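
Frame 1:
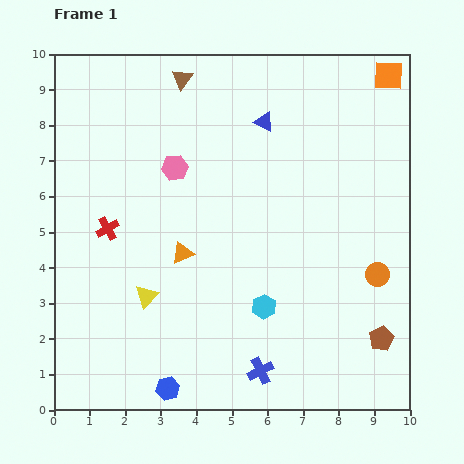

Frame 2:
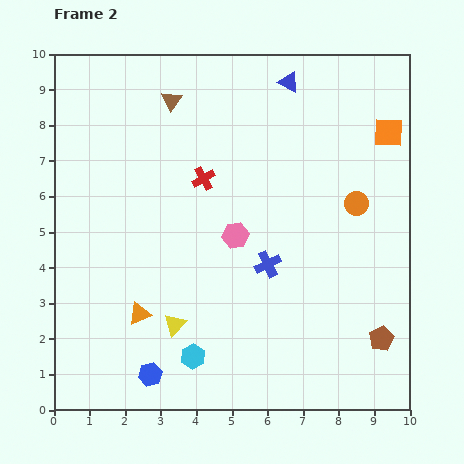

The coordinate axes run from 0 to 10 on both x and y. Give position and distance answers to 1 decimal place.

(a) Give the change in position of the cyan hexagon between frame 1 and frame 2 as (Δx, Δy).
(-2.0, -1.4)

The cyan hexagon was at (5.9, 2.9) in frame 1 and (3.9, 1.5) in frame 2.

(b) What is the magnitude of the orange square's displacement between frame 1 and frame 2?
1.6

The orange square moved from (9.4, 9.4) to (9.4, 7.8), a distance of √(0.0² + 1.6²) ≈ 1.6.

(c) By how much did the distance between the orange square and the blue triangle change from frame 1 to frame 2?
-0.6

Distance in frame 1: 3.7. Distance in frame 2: 3.1.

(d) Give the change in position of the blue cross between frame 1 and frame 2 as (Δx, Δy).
(0.2, 3.0)

The blue cross was at (5.8, 1.1) in frame 1 and (6.0, 4.1) in frame 2.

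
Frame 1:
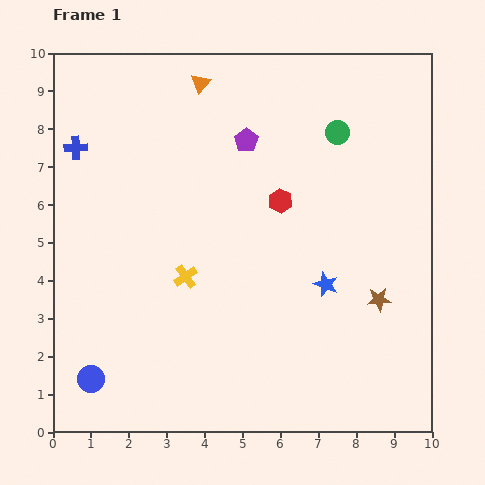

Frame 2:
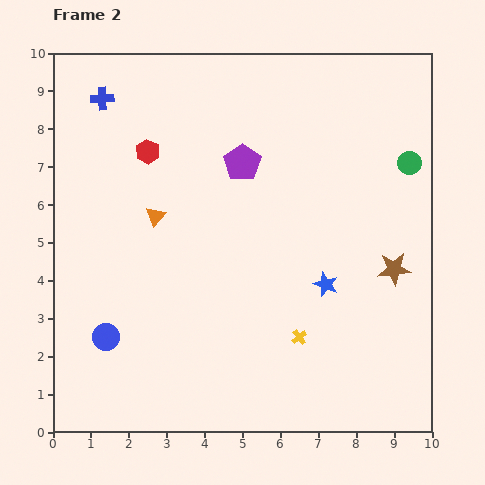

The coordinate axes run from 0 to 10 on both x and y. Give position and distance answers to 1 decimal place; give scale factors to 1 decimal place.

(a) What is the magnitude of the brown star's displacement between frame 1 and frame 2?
0.9

The brown star moved from (8.6, 3.5) to (9.0, 4.3), a distance of √(0.4² + 0.8²) ≈ 0.9.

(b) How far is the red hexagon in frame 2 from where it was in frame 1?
3.7

The red hexagon moved from (6.0, 6.1) to (2.5, 7.4), a distance of √(3.5² + 1.3²) ≈ 3.7.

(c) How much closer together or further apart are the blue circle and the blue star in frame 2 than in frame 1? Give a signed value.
-0.7

Distance in frame 1: 6.7. Distance in frame 2: 6.0.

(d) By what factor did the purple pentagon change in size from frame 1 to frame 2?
1.5×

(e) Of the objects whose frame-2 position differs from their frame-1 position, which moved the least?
the purple pentagon

(moved 0.6)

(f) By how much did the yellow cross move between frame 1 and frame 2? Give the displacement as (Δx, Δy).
(3.0, -1.6)

The yellow cross was at (3.5, 4.1) in frame 1 and (6.5, 2.5) in frame 2.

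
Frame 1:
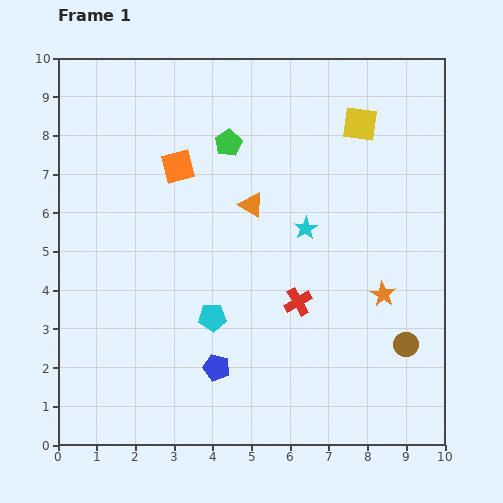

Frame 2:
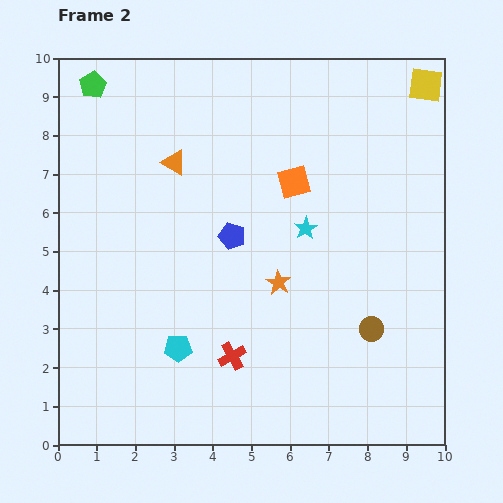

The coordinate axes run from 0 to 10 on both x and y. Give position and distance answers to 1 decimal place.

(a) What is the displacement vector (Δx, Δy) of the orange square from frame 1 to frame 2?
(3.0, -0.4)

The orange square was at (3.1, 7.2) in frame 1 and (6.1, 6.8) in frame 2.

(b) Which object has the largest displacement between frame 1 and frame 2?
the green pentagon

(moved 3.8; next 3.4)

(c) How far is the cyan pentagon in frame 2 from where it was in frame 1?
1.2

The cyan pentagon moved from (4.0, 3.3) to (3.1, 2.5), a distance of √(0.9² + 0.8²) ≈ 1.2.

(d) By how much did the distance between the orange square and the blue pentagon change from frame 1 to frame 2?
-3.2

Distance in frame 1: 5.3. Distance in frame 2: 2.1.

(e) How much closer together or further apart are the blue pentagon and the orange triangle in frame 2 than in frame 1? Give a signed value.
-1.9

Distance in frame 1: 4.3. Distance in frame 2: 2.4.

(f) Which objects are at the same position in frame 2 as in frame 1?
the cyan star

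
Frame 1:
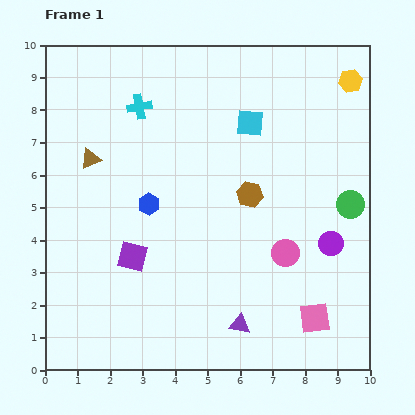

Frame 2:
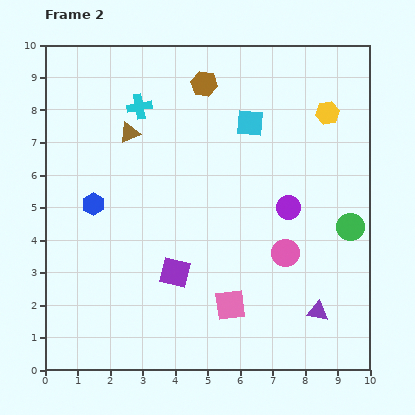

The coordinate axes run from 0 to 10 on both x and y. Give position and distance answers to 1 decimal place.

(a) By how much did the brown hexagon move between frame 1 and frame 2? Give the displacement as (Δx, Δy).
(-1.4, 3.4)

The brown hexagon was at (6.3, 5.4) in frame 1 and (4.9, 8.8) in frame 2.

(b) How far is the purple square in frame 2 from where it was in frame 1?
1.4

The purple square moved from (2.7, 3.5) to (4.0, 3.0), a distance of √(1.3² + 0.5²) ≈ 1.4.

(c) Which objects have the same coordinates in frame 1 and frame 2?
the cyan square, the pink circle, the cyan cross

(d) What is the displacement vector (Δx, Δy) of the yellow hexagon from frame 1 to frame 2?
(-0.7, -1.0)

The yellow hexagon was at (9.4, 8.9) in frame 1 and (8.7, 7.9) in frame 2.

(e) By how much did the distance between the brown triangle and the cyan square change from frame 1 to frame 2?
-1.3

Distance in frame 1: 5.0. Distance in frame 2: 3.7.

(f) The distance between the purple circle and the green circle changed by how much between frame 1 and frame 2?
+0.7

Distance in frame 1: 1.3. Distance in frame 2: 2.0.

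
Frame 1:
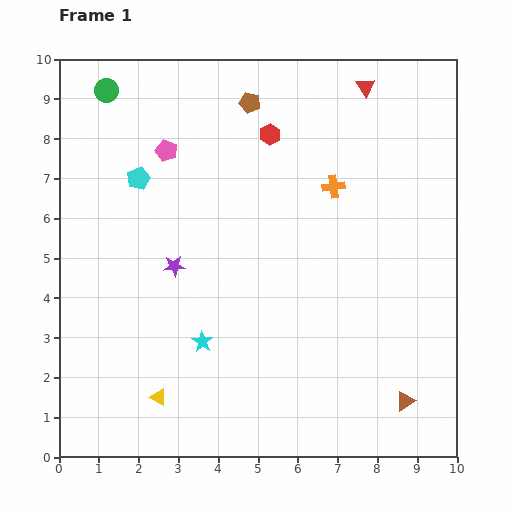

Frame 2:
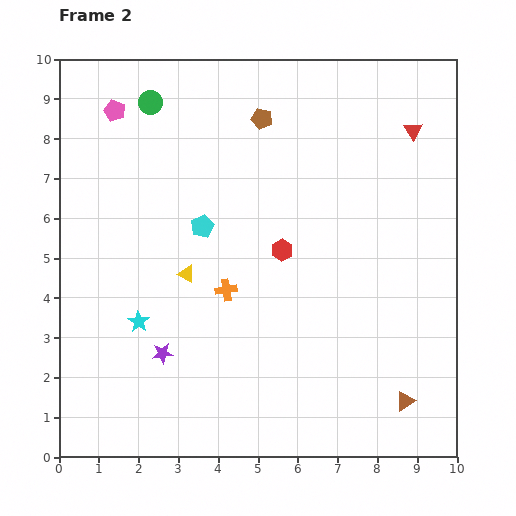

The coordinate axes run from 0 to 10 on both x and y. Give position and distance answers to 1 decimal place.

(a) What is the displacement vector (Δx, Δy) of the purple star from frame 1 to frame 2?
(-0.3, -2.2)

The purple star was at (2.9, 4.8) in frame 1 and (2.6, 2.6) in frame 2.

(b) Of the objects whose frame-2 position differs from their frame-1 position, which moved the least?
the brown pentagon

(moved 0.5)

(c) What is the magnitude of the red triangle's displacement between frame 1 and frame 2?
1.6

The red triangle moved from (7.7, 9.3) to (8.9, 8.2), a distance of √(1.2² + 1.1²) ≈ 1.6.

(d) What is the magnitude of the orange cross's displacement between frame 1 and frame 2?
3.7

The orange cross moved from (6.9, 6.8) to (4.2, 4.2), a distance of √(2.7² + 2.6²) ≈ 3.7.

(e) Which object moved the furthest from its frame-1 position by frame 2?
the orange cross

(moved 3.7; next 3.2)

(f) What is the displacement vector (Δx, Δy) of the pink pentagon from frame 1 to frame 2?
(-1.3, 1.0)

The pink pentagon was at (2.7, 7.7) in frame 1 and (1.4, 8.7) in frame 2.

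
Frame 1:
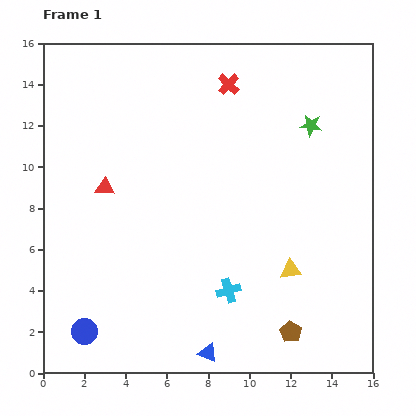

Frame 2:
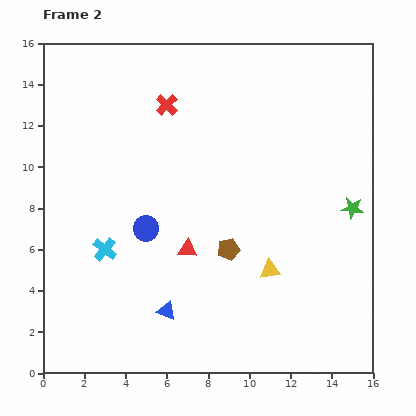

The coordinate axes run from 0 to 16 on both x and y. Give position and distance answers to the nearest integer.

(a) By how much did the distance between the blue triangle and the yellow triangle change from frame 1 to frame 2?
-1

Distance in frame 1: 6. Distance in frame 2: 5.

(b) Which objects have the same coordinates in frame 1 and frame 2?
none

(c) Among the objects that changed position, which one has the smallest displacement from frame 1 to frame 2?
the yellow triangle

(moved 1)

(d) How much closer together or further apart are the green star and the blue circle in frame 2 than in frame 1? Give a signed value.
-5

Distance in frame 1: 15. Distance in frame 2: 10.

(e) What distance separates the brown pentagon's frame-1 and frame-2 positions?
5

The brown pentagon moved from (12, 2) to (9, 6), a distance of √(3² + 4²) ≈ 5.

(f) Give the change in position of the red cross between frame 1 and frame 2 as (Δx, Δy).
(-3, -1)

The red cross was at (9, 14) in frame 1 and (6, 13) in frame 2.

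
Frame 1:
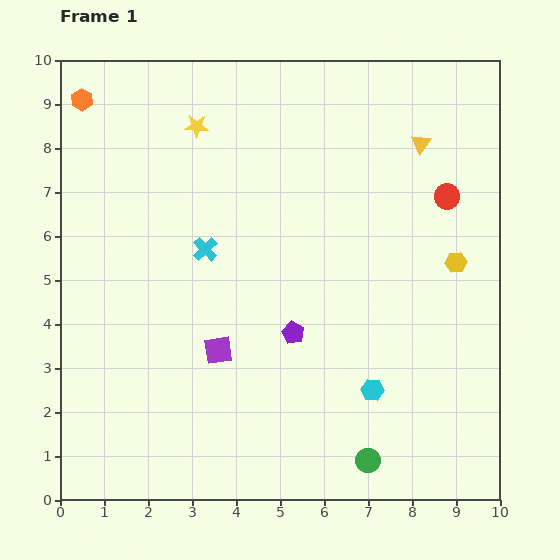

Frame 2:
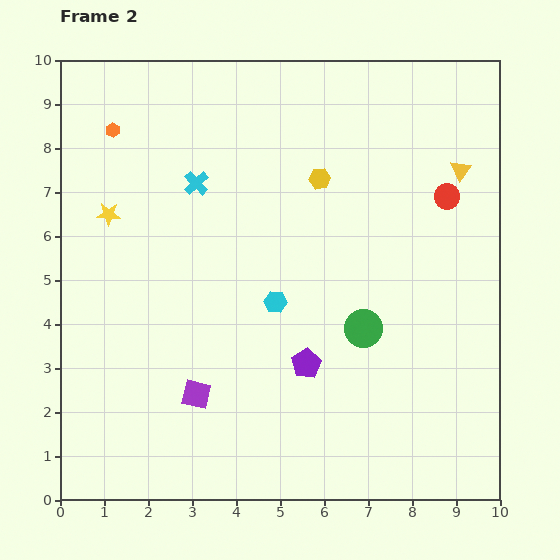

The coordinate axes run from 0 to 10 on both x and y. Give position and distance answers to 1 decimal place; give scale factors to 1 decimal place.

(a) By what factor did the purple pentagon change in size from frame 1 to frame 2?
1.3×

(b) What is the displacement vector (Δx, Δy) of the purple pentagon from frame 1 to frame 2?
(0.3, -0.7)

The purple pentagon was at (5.3, 3.8) in frame 1 and (5.6, 3.1) in frame 2.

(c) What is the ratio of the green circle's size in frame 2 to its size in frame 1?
1.5×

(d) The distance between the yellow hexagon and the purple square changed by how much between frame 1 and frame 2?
-0.2

Distance in frame 1: 5.8. Distance in frame 2: 5.6.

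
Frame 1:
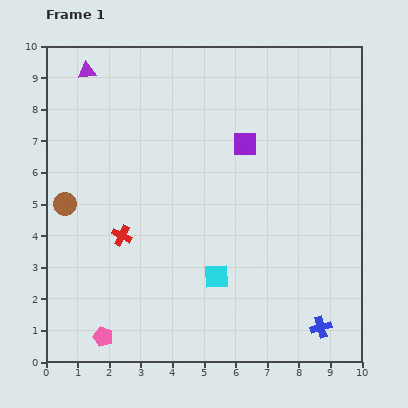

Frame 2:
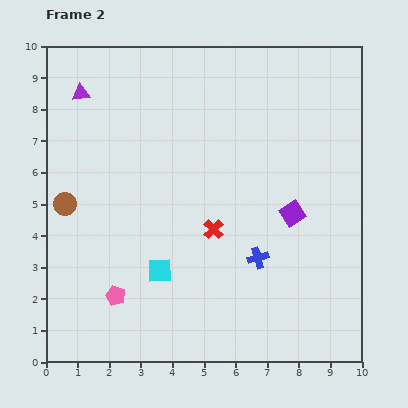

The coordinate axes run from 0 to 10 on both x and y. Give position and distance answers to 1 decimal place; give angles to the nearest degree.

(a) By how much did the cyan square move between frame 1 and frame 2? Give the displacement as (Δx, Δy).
(-1.8, 0.2)

The cyan square was at (5.4, 2.7) in frame 1 and (3.6, 2.9) in frame 2.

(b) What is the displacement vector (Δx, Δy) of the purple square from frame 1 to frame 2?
(1.5, -2.2)

The purple square was at (6.3, 6.9) in frame 1 and (7.8, 4.7) in frame 2.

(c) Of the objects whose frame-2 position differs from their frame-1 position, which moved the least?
the purple triangle

(moved 0.7)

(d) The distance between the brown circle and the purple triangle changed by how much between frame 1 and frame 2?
-0.8

Distance in frame 1: 4.3. Distance in frame 2: 3.5.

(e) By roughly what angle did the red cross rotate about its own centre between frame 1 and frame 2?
18° clockwise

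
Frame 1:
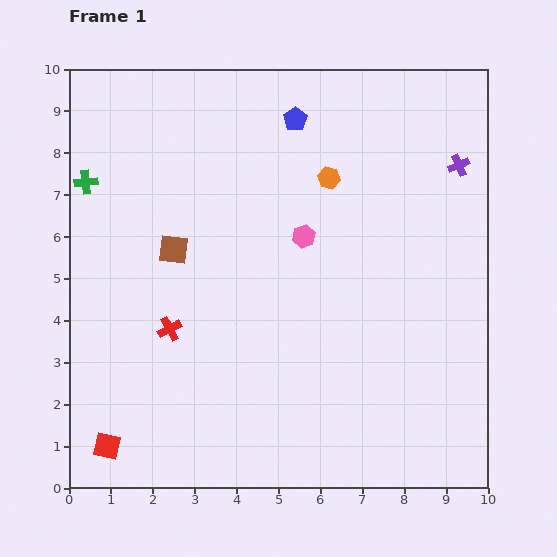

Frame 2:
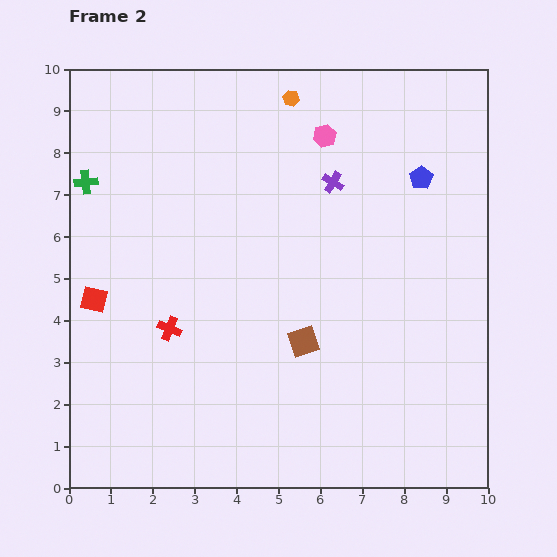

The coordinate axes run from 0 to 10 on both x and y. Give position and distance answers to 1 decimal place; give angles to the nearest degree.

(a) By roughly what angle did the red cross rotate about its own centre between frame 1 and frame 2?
39° counter-clockwise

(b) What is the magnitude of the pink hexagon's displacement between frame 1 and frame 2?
2.5

The pink hexagon moved from (5.6, 6.0) to (6.1, 8.4), a distance of √(0.5² + 2.4²) ≈ 2.5.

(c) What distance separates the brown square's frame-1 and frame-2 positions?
3.8

The brown square moved from (2.5, 5.7) to (5.6, 3.5), a distance of √(3.1² + 2.2²) ≈ 3.8.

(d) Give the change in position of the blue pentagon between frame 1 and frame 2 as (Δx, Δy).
(3.0, -1.4)

The blue pentagon was at (5.4, 8.8) in frame 1 and (8.4, 7.4) in frame 2.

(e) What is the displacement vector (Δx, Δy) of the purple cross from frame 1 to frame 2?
(-3.0, -0.4)

The purple cross was at (9.3, 7.7) in frame 1 and (6.3, 7.3) in frame 2.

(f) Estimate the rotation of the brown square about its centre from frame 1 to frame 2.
26° counter-clockwise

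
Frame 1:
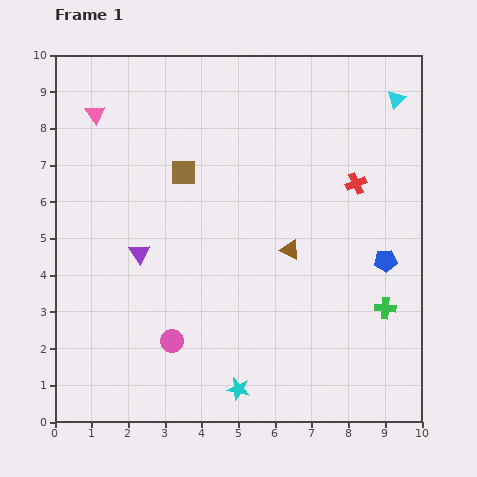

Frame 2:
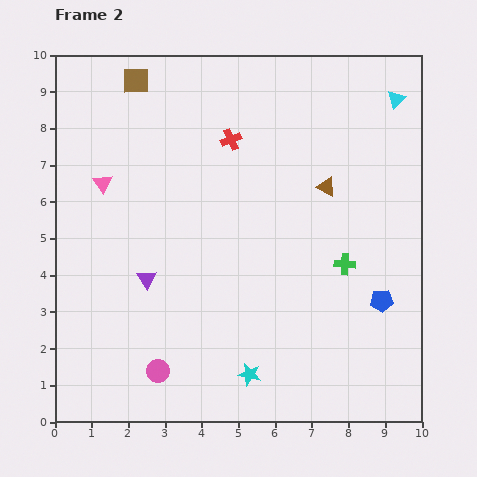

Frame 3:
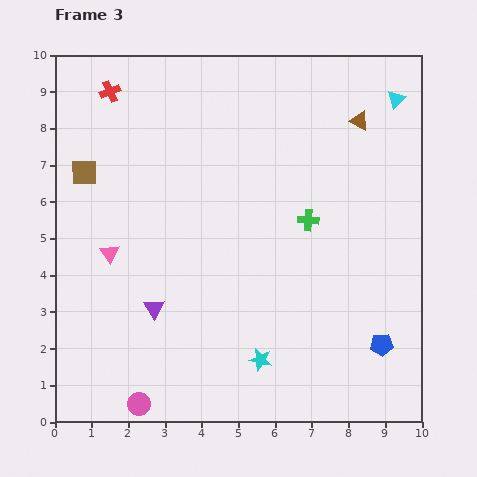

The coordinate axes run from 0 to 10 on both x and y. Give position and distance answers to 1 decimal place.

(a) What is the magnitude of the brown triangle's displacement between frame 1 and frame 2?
2.0

The brown triangle moved from (6.4, 4.7) to (7.4, 6.4), a distance of √(1.0² + 1.7²) ≈ 2.0.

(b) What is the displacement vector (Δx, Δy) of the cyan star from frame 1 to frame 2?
(0.3, 0.4)

The cyan star was at (5.0, 0.9) in frame 1 and (5.3, 1.3) in frame 2.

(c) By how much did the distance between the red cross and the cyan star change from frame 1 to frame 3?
+2.0

Distance in frame 1: 6.4. Distance in frame 3: 8.4.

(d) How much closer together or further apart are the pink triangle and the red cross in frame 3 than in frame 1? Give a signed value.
-2.9

Distance in frame 1: 7.3. Distance in frame 3: 4.4.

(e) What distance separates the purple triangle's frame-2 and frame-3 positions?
0.8

The purple triangle moved from (2.5, 3.9) to (2.7, 3.1), a distance of √(0.2² + 0.8²) ≈ 0.8.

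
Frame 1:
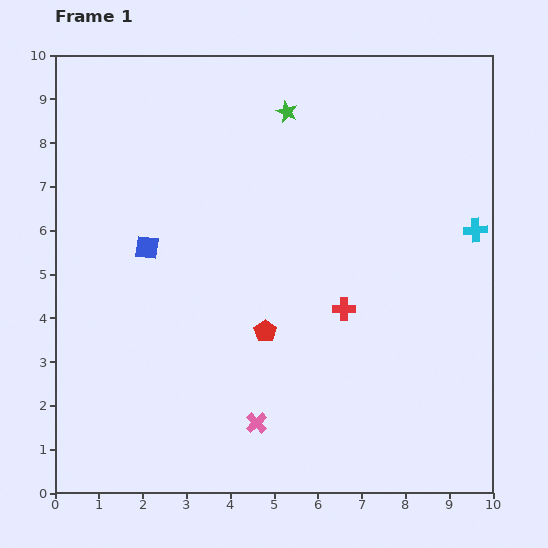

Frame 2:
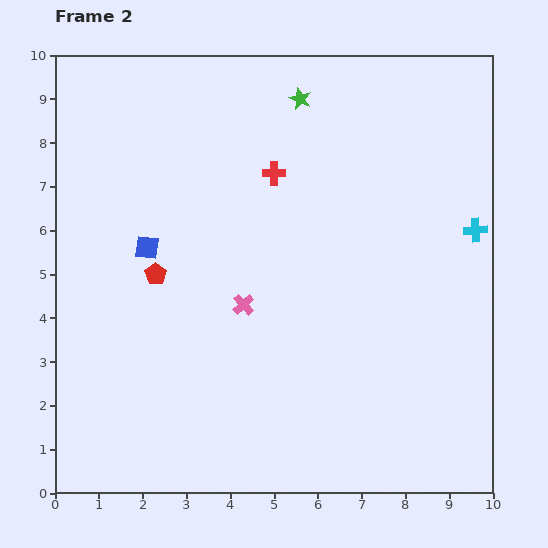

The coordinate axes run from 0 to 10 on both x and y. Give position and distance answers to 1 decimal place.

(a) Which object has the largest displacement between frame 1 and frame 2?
the red cross

(moved 3.5; next 2.8)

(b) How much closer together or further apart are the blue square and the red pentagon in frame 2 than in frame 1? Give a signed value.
-2.7

Distance in frame 1: 3.3. Distance in frame 2: 0.6.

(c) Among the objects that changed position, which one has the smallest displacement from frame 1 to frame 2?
the green star

(moved 0.4)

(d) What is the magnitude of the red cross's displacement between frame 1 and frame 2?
3.5

The red cross moved from (6.6, 4.2) to (5.0, 7.3), a distance of √(1.6² + 3.1²) ≈ 3.5.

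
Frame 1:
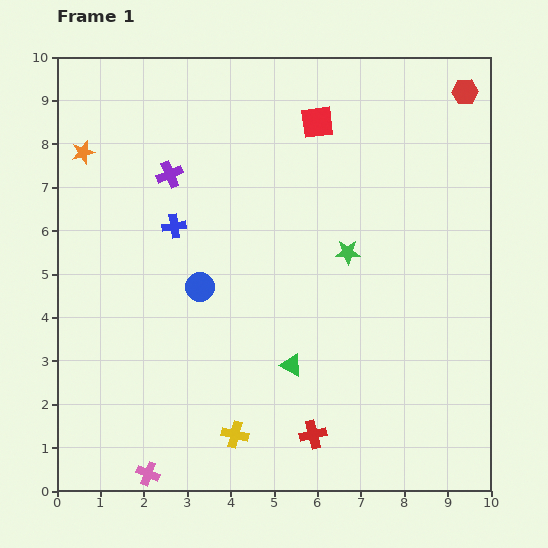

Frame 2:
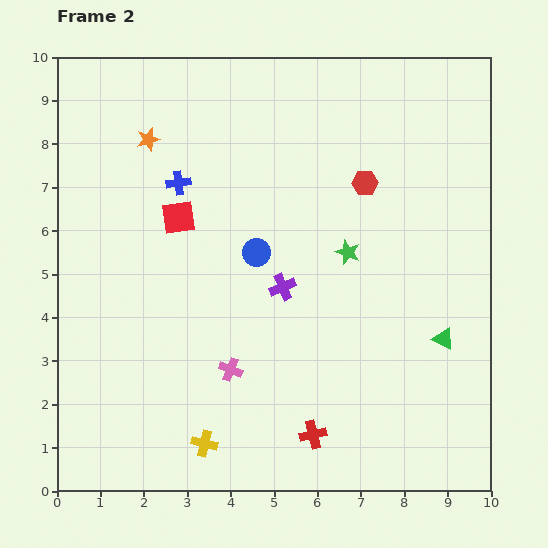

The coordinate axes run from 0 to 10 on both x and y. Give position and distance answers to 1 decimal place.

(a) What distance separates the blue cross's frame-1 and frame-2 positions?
1.0

The blue cross moved from (2.7, 6.1) to (2.8, 7.1), a distance of √(0.1² + 1.0²) ≈ 1.0.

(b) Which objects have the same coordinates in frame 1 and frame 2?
the red cross, the green star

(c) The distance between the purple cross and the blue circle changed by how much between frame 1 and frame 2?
-1.7

Distance in frame 1: 2.7. Distance in frame 2: 1.0.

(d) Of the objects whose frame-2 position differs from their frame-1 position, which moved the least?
the yellow cross

(moved 0.7)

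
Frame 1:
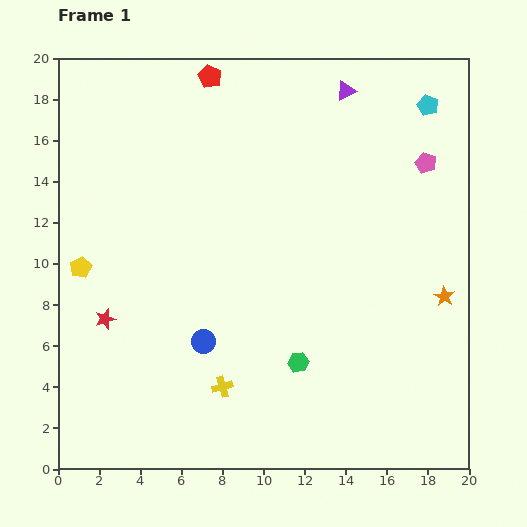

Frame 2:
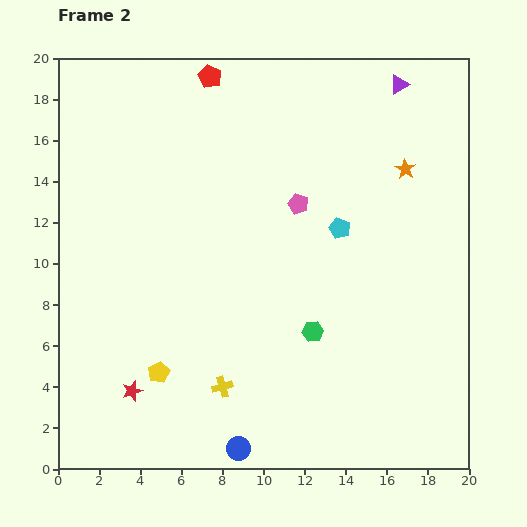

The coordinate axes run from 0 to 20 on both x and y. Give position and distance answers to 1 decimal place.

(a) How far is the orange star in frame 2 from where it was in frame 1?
6.5

The orange star moved from (18.8, 8.4) to (16.9, 14.6), a distance of √(1.9² + 6.2²) ≈ 6.5.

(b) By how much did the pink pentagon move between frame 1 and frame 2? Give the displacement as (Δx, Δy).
(-6.2, -2.0)

The pink pentagon was at (17.9, 14.9) in frame 1 and (11.7, 12.9) in frame 2.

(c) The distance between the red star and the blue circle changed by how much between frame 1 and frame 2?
+1.0

Distance in frame 1: 4.9. Distance in frame 2: 5.9.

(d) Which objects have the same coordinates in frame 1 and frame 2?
the yellow cross, the red pentagon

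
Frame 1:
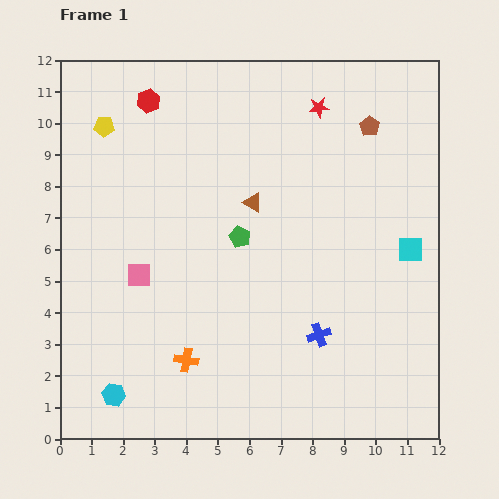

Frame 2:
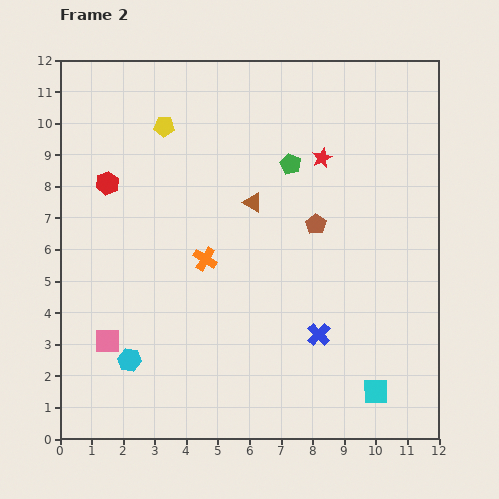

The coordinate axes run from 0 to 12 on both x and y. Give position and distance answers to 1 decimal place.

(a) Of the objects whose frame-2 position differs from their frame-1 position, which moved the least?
the cyan hexagon

(moved 1.2)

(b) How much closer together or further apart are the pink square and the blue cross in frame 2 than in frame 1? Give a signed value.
+0.7

Distance in frame 1: 6.0. Distance in frame 2: 6.7.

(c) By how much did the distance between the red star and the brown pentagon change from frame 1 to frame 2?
+0.4

Distance in frame 1: 1.7. Distance in frame 2: 2.1.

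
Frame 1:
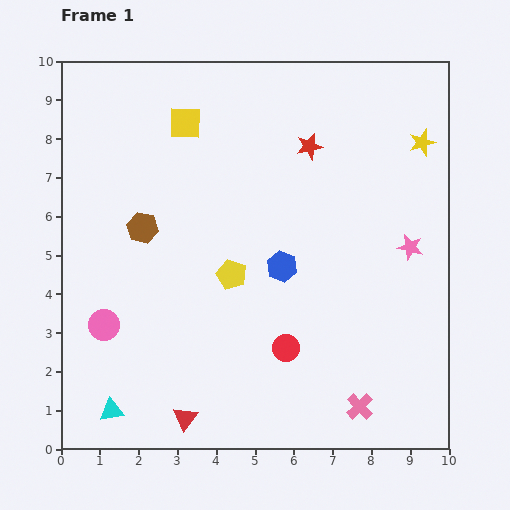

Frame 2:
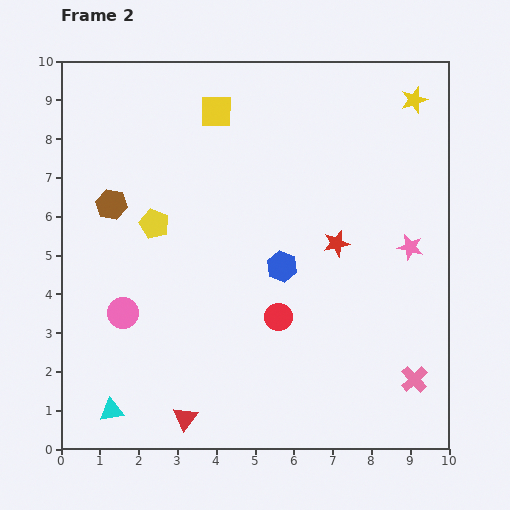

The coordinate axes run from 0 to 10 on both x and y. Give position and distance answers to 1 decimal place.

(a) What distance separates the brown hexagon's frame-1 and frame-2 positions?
1.0

The brown hexagon moved from (2.1, 5.7) to (1.3, 6.3), a distance of √(0.8² + 0.6²) ≈ 1.0.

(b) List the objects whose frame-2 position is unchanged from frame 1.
the cyan triangle, the blue hexagon, the pink star, the red triangle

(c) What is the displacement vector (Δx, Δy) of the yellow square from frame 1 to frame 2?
(0.8, 0.3)

The yellow square was at (3.2, 8.4) in frame 1 and (4.0, 8.7) in frame 2.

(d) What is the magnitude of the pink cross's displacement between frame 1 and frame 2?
1.6

The pink cross moved from (7.7, 1.1) to (9.1, 1.8), a distance of √(1.4² + 0.7²) ≈ 1.6.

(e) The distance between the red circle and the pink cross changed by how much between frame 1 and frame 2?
+1.4

Distance in frame 1: 2.4. Distance in frame 2: 3.8.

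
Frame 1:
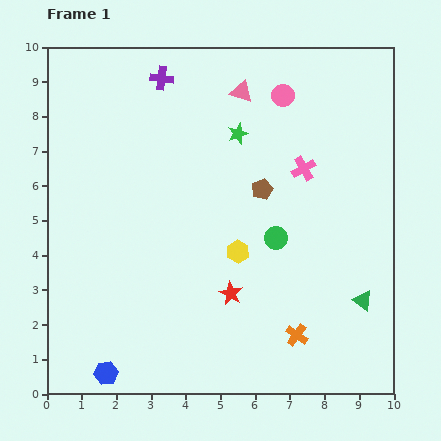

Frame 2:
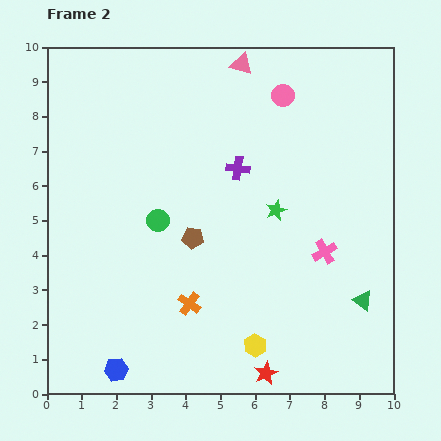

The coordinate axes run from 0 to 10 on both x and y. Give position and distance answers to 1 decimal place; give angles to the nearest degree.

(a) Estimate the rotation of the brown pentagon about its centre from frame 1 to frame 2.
28° clockwise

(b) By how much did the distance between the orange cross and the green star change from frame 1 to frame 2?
-2.3

Distance in frame 1: 6.0. Distance in frame 2: 3.7.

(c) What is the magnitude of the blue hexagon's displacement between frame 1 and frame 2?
0.3

The blue hexagon moved from (1.7, 0.6) to (2.0, 0.7), a distance of √(0.3² + 0.1²) ≈ 0.3.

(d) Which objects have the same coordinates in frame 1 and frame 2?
the green triangle, the pink circle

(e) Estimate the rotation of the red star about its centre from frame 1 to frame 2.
19° clockwise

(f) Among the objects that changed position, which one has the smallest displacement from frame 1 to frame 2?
the blue hexagon

(moved 0.3)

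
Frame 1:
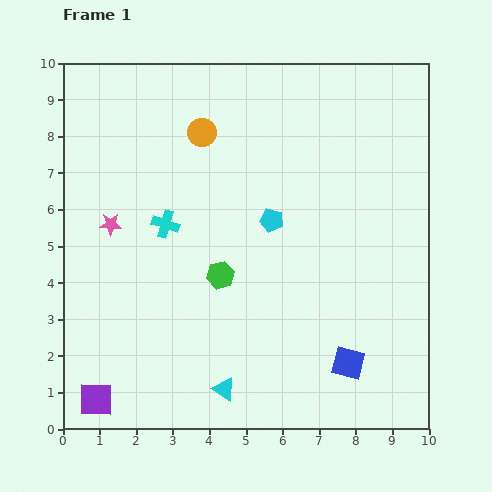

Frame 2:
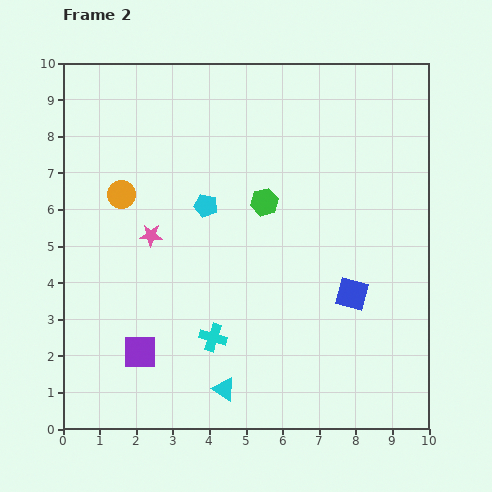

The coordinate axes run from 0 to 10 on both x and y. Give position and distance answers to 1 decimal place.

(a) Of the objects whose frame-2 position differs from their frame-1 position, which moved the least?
the pink star

(moved 1.1)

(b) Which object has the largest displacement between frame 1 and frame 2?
the cyan cross

(moved 3.4; next 2.8)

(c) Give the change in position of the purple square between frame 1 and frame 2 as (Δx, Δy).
(1.2, 1.3)

The purple square was at (0.9, 0.8) in frame 1 and (2.1, 2.1) in frame 2.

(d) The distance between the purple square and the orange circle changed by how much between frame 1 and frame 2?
-3.6

Distance in frame 1: 7.9. Distance in frame 2: 4.3.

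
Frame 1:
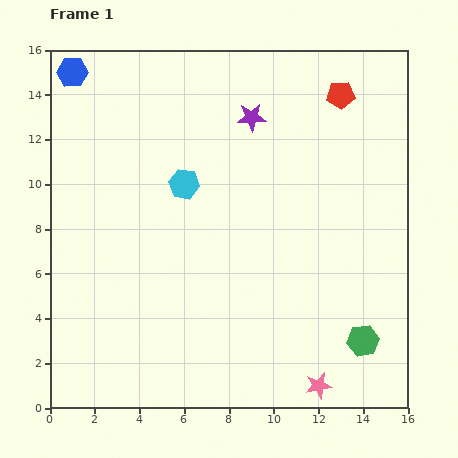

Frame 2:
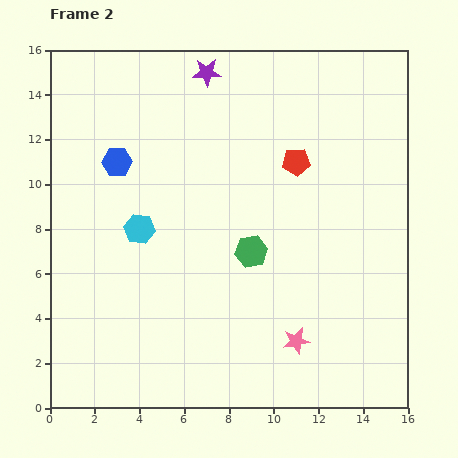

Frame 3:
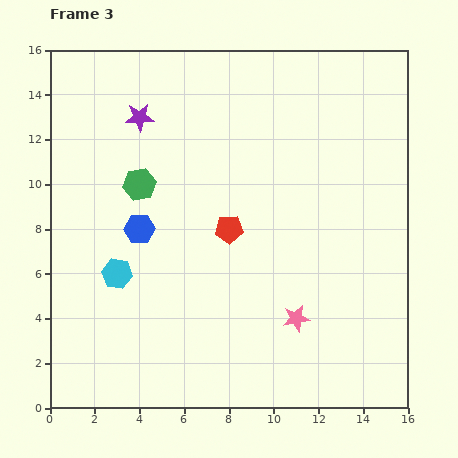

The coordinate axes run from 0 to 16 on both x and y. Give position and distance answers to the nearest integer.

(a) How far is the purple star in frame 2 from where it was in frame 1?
3

The purple star moved from (9, 13) to (7, 15), a distance of √(2² + 2²) ≈ 3.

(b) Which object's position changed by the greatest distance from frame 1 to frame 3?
the green hexagon

(moved 12; next 8)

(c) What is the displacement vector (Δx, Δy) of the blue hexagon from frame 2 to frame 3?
(1, -3)

The blue hexagon was at (3, 11) in frame 2 and (4, 8) in frame 3.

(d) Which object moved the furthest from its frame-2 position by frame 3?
the green hexagon

(moved 6; next 4)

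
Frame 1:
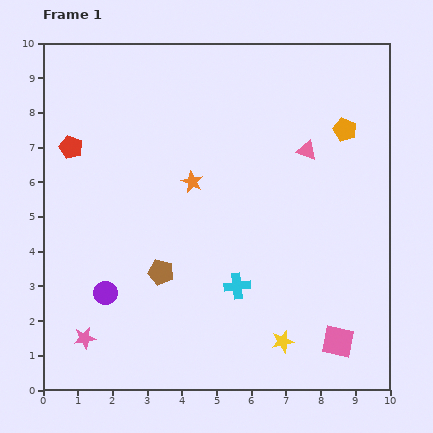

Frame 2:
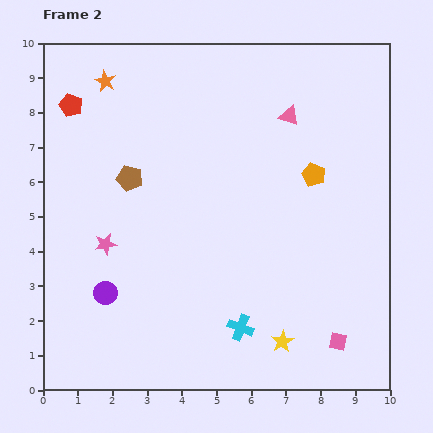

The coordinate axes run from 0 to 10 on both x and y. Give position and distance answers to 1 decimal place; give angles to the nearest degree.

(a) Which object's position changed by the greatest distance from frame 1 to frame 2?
the orange star

(moved 3.8; next 2.8)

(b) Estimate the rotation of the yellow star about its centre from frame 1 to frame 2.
16° counter-clockwise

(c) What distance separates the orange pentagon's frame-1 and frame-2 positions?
1.6

The orange pentagon moved from (8.7, 7.5) to (7.8, 6.2), a distance of √(0.9² + 1.3²) ≈ 1.6.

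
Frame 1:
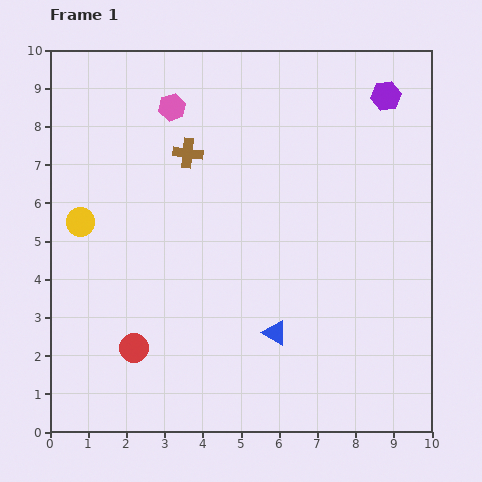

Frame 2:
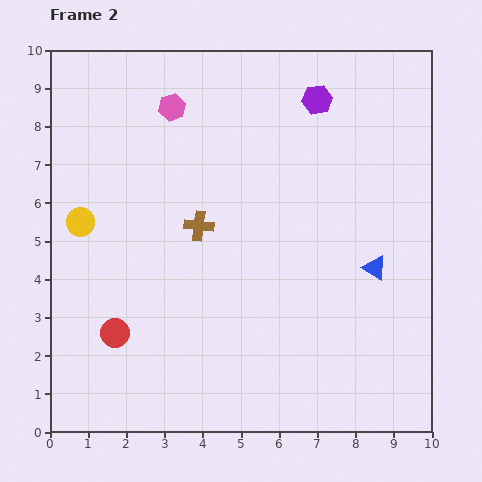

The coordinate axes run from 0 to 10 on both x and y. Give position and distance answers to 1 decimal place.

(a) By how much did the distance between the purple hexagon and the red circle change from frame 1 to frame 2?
-1.2

Distance in frame 1: 9.3. Distance in frame 2: 8.1.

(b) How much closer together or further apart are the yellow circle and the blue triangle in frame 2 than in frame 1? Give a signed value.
+1.9

Distance in frame 1: 5.9. Distance in frame 2: 7.8.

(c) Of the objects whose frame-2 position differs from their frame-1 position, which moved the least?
the red circle

(moved 0.6)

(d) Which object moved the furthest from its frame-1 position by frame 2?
the blue triangle

(moved 3.1; next 1.9)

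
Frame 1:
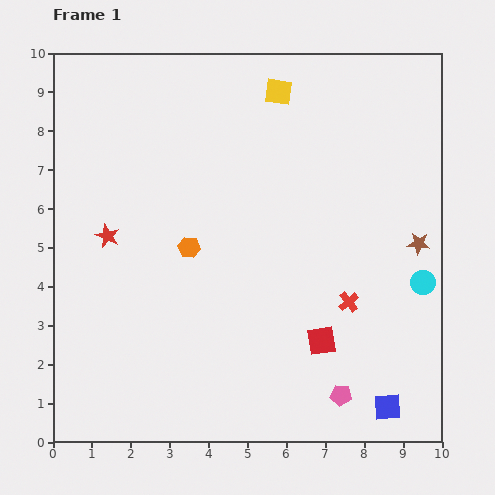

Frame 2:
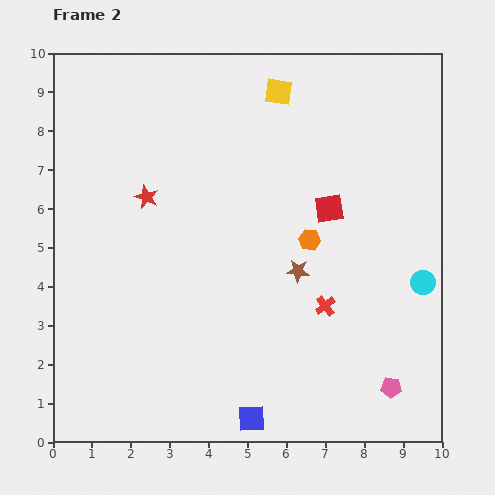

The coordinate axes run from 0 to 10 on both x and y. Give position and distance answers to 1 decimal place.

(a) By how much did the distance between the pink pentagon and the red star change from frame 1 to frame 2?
+0.7

Distance in frame 1: 7.3. Distance in frame 2: 8.0.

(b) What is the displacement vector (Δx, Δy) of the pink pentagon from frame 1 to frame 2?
(1.3, 0.2)

The pink pentagon was at (7.4, 1.2) in frame 1 and (8.7, 1.4) in frame 2.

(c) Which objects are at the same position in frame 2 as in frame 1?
the cyan circle, the yellow square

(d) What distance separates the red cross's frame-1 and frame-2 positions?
0.6

The red cross moved from (7.6, 3.6) to (7.0, 3.5), a distance of √(0.6² + 0.1²) ≈ 0.6.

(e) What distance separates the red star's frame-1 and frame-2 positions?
1.4

The red star moved from (1.4, 5.3) to (2.4, 6.3), a distance of √(1.0² + 1.0²) ≈ 1.4.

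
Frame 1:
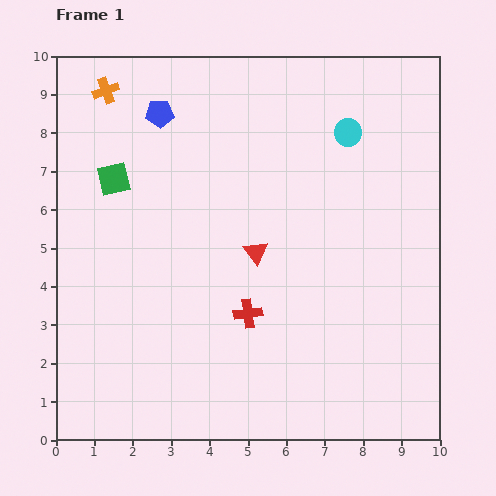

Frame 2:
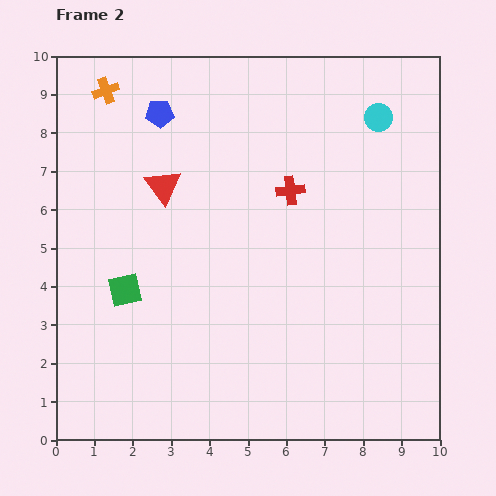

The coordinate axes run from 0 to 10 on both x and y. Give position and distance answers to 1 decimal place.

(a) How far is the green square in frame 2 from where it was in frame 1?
2.9

The green square moved from (1.5, 6.8) to (1.8, 3.9), a distance of √(0.3² + 2.9²) ≈ 2.9.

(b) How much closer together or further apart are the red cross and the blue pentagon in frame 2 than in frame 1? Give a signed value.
-1.8

Distance in frame 1: 5.7. Distance in frame 2: 3.9.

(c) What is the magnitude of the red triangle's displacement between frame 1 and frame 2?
2.9

The red triangle moved from (5.2, 4.9) to (2.8, 6.6), a distance of √(2.4² + 1.7²) ≈ 2.9.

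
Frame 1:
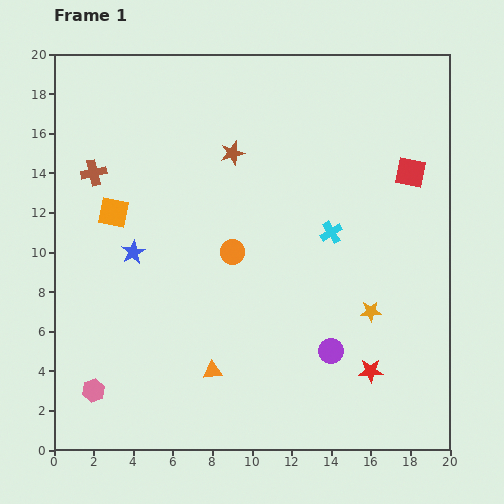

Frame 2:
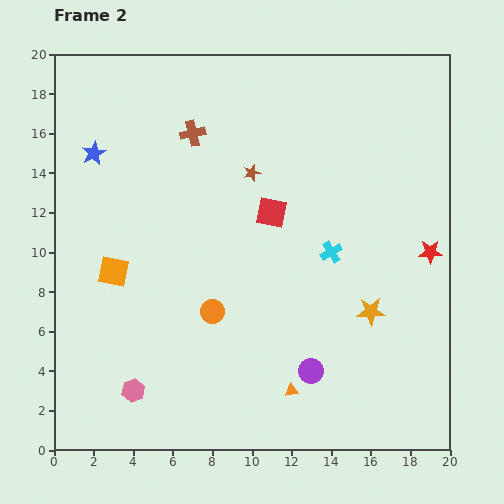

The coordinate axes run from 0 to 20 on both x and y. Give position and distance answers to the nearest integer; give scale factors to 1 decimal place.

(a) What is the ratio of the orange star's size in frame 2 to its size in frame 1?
1.3×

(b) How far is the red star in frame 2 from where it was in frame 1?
7

The red star moved from (16, 4) to (19, 10), a distance of √(3² + 6²) ≈ 7.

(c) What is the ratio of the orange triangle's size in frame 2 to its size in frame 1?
0.7×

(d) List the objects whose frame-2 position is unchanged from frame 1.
the orange star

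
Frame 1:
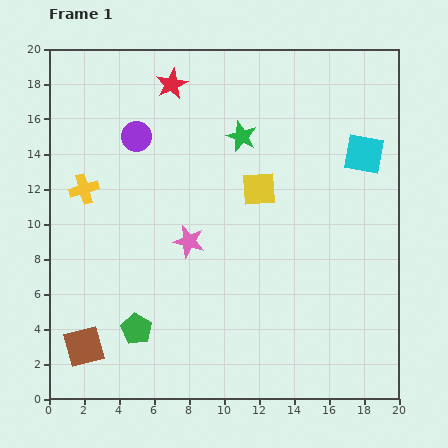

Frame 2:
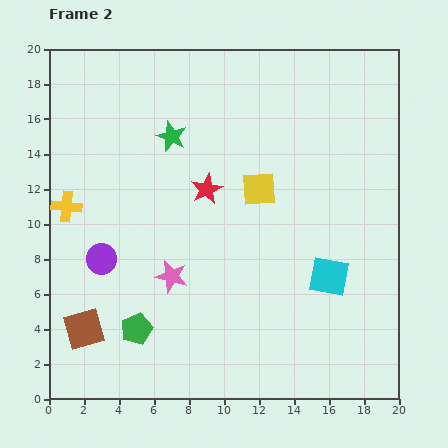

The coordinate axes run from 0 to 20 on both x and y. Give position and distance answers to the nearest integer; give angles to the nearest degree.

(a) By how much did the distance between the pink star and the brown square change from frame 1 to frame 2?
-2

Distance in frame 1: 8. Distance in frame 2: 6.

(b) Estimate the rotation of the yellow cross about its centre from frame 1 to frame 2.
23° clockwise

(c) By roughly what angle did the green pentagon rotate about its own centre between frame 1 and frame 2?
19° clockwise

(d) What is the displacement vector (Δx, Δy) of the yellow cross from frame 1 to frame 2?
(-1, -1)

The yellow cross was at (2, 12) in frame 1 and (1, 11) in frame 2.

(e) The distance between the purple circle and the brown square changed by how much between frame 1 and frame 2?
-8

Distance in frame 1: 12. Distance in frame 2: 4.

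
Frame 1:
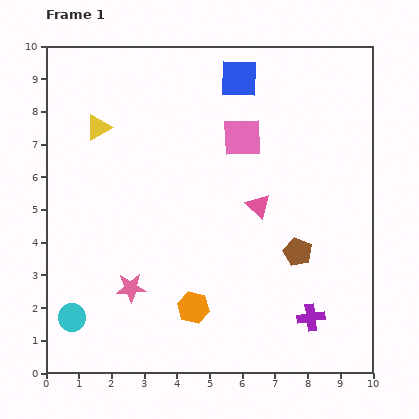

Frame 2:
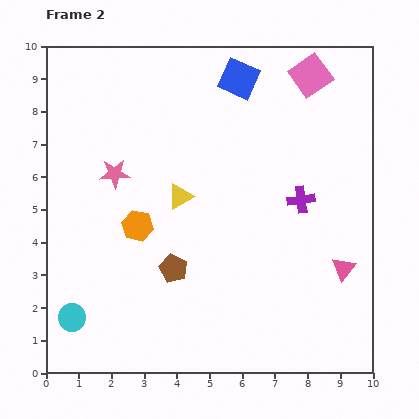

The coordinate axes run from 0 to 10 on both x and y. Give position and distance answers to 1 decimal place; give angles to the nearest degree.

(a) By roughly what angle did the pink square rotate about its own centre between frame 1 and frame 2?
33° counter-clockwise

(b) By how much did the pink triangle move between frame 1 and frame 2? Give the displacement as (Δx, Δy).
(2.6, -1.9)

The pink triangle was at (6.5, 5.1) in frame 1 and (9.1, 3.2) in frame 2.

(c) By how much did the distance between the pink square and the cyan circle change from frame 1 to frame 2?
+2.8

Distance in frame 1: 7.6. Distance in frame 2: 10.4.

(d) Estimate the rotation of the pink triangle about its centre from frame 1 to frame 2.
26° clockwise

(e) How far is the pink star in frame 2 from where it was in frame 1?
3.5

The pink star moved from (2.6, 2.6) to (2.1, 6.1), a distance of √(0.5² + 3.5²) ≈ 3.5.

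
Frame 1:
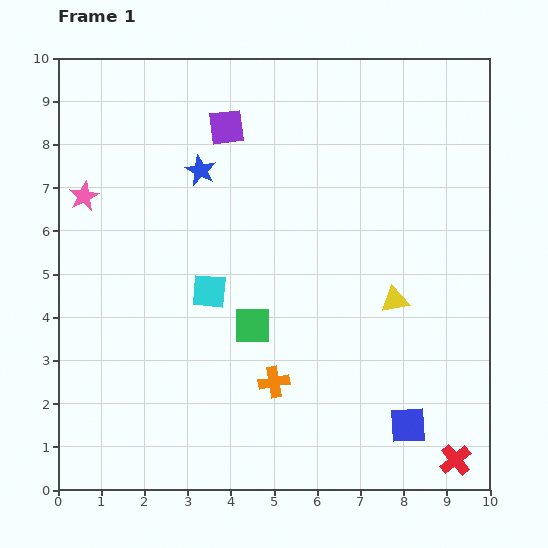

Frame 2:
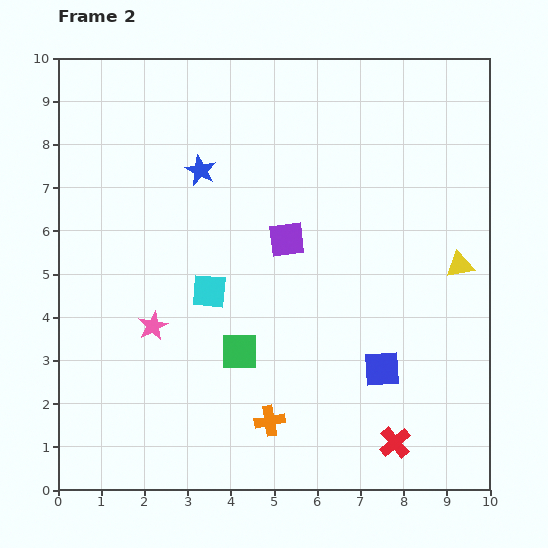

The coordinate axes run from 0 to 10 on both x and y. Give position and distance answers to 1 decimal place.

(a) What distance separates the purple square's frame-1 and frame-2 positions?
3.0

The purple square moved from (3.9, 8.4) to (5.3, 5.8), a distance of √(1.4² + 2.6²) ≈ 3.0.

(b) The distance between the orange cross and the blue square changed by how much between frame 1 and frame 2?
-0.4

Distance in frame 1: 3.3. Distance in frame 2: 2.9.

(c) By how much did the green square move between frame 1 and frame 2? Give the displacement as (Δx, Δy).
(-0.3, -0.6)

The green square was at (4.5, 3.8) in frame 1 and (4.2, 3.2) in frame 2.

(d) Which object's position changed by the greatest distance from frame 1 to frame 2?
the pink star

(moved 3.4; next 3.0)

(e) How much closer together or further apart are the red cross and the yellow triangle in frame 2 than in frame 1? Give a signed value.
+0.4

Distance in frame 1: 4.0. Distance in frame 2: 4.4.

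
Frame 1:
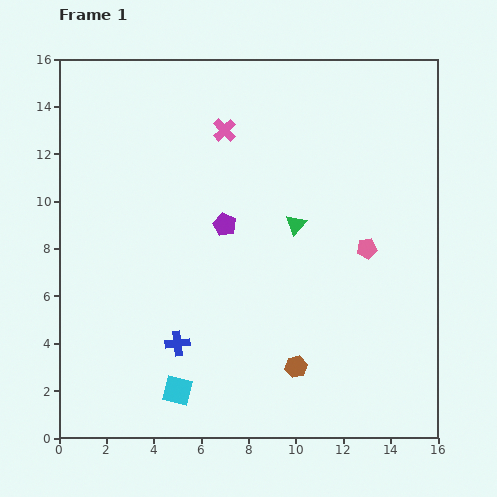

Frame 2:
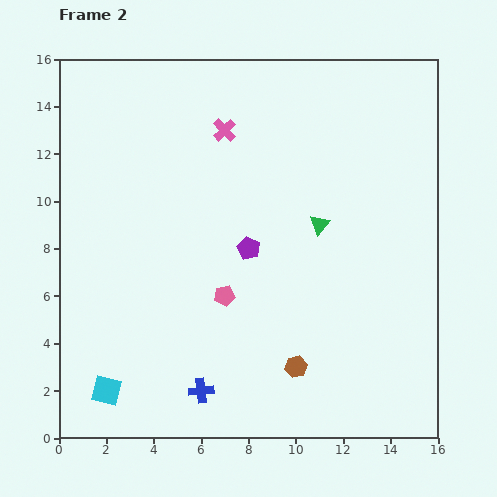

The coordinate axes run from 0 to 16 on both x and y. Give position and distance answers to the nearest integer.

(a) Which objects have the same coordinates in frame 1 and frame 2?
the brown hexagon, the pink cross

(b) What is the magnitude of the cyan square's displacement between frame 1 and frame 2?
3

The cyan square moved from (5, 2) to (2, 2), a distance of √(3² + 0²) ≈ 3.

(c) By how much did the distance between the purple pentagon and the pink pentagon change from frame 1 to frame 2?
-4

Distance in frame 1: 6. Distance in frame 2: 2.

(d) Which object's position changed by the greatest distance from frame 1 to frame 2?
the pink pentagon

(moved 6; next 3)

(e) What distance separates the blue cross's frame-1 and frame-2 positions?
2

The blue cross moved from (5, 4) to (6, 2), a distance of √(1² + 2²) ≈ 2.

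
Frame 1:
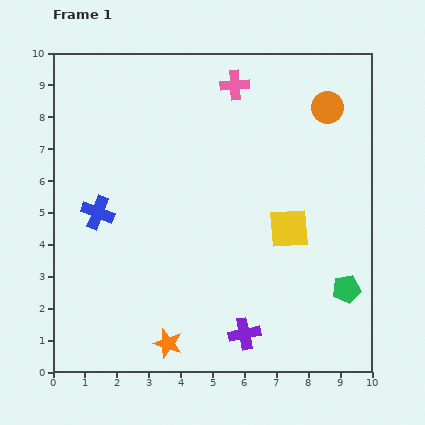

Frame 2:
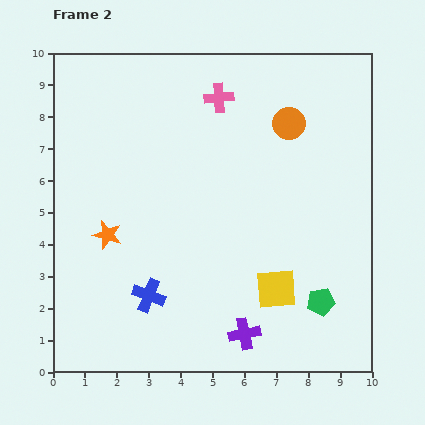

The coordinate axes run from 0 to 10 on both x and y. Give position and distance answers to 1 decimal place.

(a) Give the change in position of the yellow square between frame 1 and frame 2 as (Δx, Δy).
(-0.4, -1.9)

The yellow square was at (7.4, 4.5) in frame 1 and (7.0, 2.6) in frame 2.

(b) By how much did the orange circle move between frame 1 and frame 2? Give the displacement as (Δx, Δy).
(-1.2, -0.5)

The orange circle was at (8.6, 8.3) in frame 1 and (7.4, 7.8) in frame 2.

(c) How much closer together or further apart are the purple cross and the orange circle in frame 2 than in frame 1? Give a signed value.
-0.9

Distance in frame 1: 7.6. Distance in frame 2: 6.7.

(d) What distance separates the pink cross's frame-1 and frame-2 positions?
0.6

The pink cross moved from (5.7, 9.0) to (5.2, 8.6), a distance of √(0.5² + 0.4²) ≈ 0.6.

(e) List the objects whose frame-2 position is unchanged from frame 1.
the purple cross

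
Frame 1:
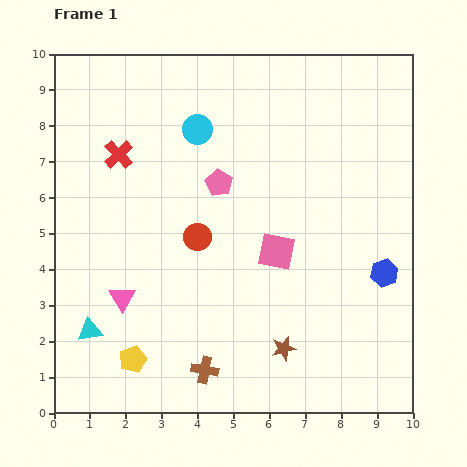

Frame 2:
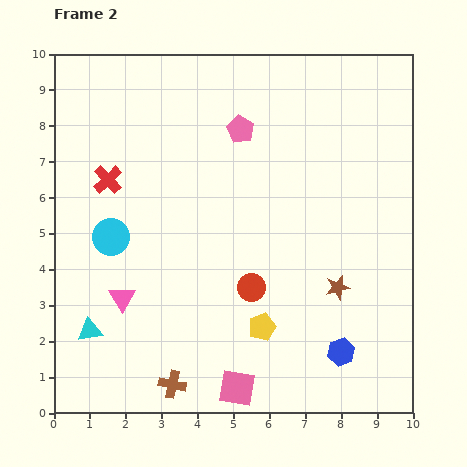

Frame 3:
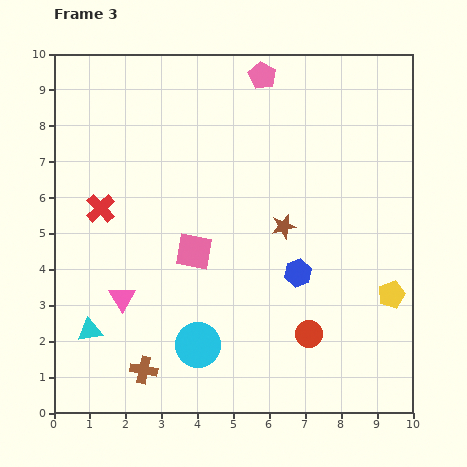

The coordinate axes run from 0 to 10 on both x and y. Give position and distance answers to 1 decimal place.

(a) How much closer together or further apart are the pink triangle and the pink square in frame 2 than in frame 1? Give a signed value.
-0.4

Distance in frame 1: 4.5. Distance in frame 2: 4.1.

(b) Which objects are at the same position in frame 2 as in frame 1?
the cyan triangle, the pink triangle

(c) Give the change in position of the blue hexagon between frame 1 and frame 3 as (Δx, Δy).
(-2.4, 0.0)

The blue hexagon was at (9.2, 3.9) in frame 1 and (6.8, 3.9) in frame 3.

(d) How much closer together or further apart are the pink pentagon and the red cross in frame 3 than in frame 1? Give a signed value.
+2.9

Distance in frame 1: 2.9. Distance in frame 3: 5.8.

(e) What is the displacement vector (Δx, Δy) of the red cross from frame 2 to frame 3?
(-0.2, -0.8)

The red cross was at (1.5, 6.5) in frame 2 and (1.3, 5.7) in frame 3.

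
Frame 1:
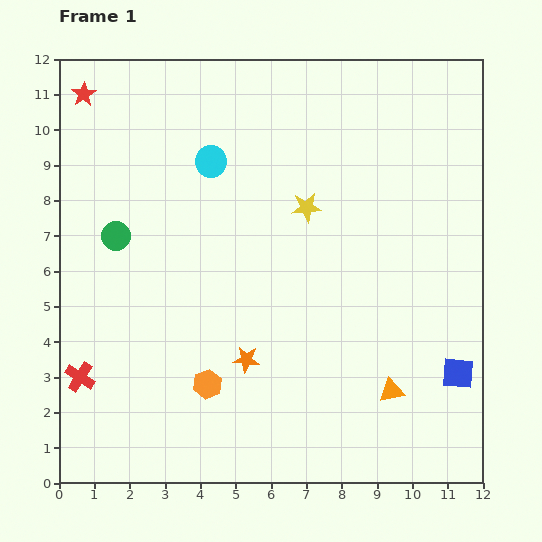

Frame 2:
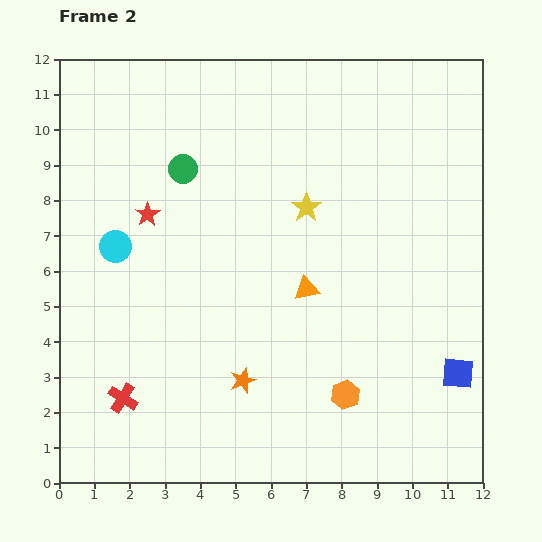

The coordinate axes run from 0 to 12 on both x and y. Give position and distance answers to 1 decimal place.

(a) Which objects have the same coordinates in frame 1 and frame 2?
the yellow star, the blue square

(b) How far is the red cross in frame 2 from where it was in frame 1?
1.3

The red cross moved from (0.6, 3.0) to (1.8, 2.4), a distance of √(1.2² + 0.6²) ≈ 1.3.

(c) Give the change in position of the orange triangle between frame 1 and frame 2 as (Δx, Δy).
(-2.4, 2.9)

The orange triangle was at (9.4, 2.6) in frame 1 and (7.0, 5.5) in frame 2.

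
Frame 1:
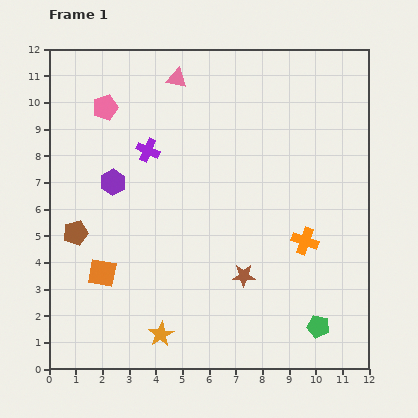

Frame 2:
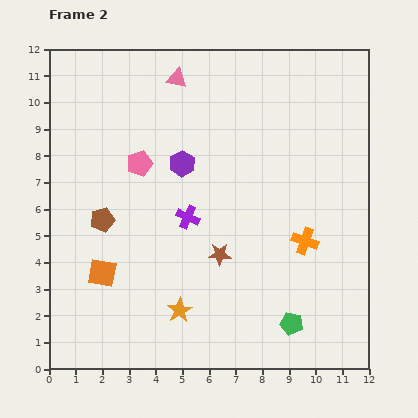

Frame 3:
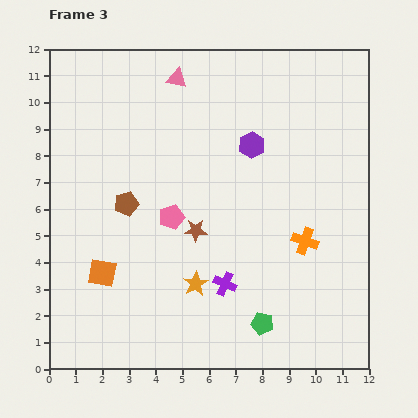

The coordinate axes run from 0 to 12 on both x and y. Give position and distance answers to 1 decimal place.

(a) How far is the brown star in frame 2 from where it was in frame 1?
1.2

The brown star moved from (7.3, 3.5) to (6.4, 4.3), a distance of √(0.9² + 0.8²) ≈ 1.2.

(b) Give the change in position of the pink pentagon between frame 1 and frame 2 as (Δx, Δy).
(1.3, -2.1)

The pink pentagon was at (2.1, 9.8) in frame 1 and (3.4, 7.7) in frame 2.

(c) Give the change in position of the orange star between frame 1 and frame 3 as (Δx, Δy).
(1.3, 1.9)

The orange star was at (4.2, 1.3) in frame 1 and (5.5, 3.2) in frame 3.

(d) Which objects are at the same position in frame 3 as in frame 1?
the orange square, the pink triangle, the orange cross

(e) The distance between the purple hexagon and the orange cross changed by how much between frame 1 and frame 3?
-3.4

Distance in frame 1: 7.5. Distance in frame 3: 4.1.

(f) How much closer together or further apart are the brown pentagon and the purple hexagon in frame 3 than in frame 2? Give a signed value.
+1.5

Distance in frame 2: 3.7. Distance in frame 3: 5.2.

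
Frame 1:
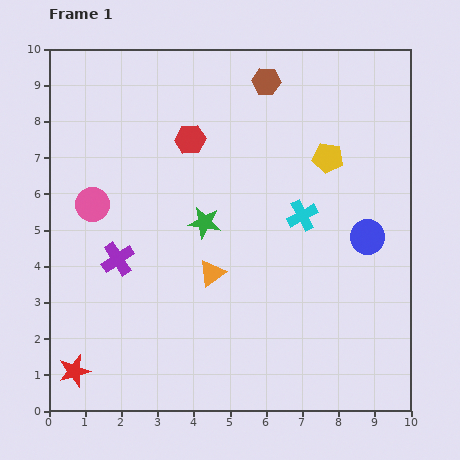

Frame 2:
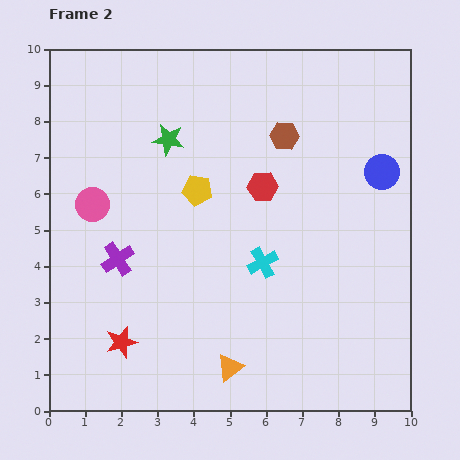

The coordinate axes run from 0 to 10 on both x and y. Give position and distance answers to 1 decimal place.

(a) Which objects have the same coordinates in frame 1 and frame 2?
the pink circle, the purple cross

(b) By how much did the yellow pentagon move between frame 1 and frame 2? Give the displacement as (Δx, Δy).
(-3.6, -0.9)

The yellow pentagon was at (7.7, 7.0) in frame 1 and (4.1, 6.1) in frame 2.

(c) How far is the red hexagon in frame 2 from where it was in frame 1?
2.4

The red hexagon moved from (3.9, 7.5) to (5.9, 6.2), a distance of √(2.0² + 1.3²) ≈ 2.4.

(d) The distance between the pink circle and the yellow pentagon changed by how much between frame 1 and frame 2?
-3.7

Distance in frame 1: 6.6. Distance in frame 2: 2.9.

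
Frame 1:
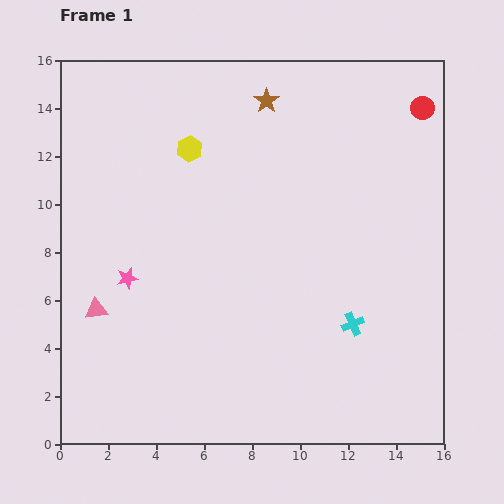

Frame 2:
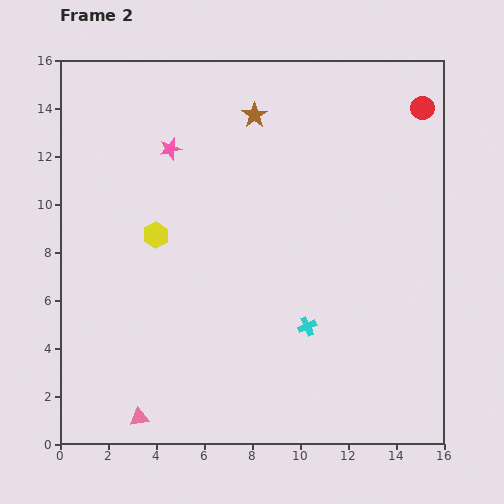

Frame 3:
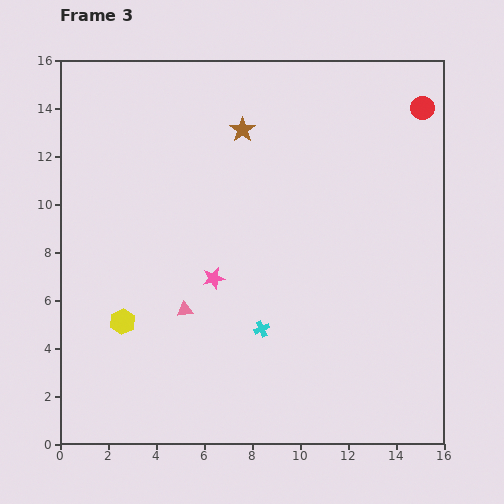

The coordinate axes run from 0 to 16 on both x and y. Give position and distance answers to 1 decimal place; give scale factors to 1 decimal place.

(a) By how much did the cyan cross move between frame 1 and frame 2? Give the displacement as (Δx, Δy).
(-1.9, -0.1)

The cyan cross was at (12.2, 5.0) in frame 1 and (10.3, 4.9) in frame 2.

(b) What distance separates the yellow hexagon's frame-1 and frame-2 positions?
3.9

The yellow hexagon moved from (5.4, 12.3) to (4.0, 8.7), a distance of √(1.4² + 3.6²) ≈ 3.9.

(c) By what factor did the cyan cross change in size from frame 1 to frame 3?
0.7×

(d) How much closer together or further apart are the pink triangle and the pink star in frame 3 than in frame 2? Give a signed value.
-9.5

Distance in frame 2: 11.3. Distance in frame 3: 1.8.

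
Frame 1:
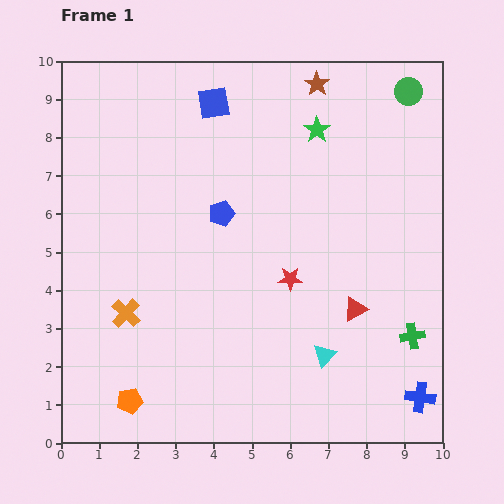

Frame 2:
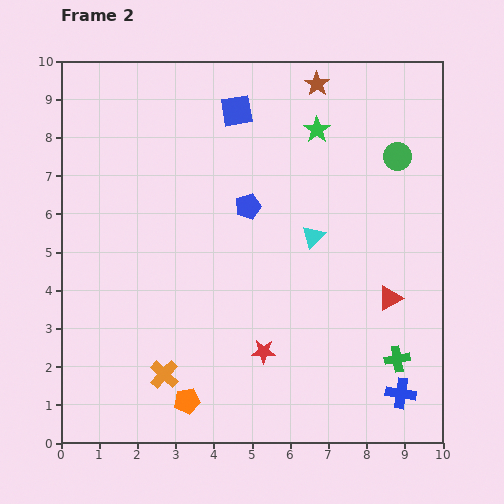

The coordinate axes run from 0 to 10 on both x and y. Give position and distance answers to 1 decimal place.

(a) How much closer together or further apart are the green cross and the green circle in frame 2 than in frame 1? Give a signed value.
-1.1

Distance in frame 1: 6.4. Distance in frame 2: 5.3.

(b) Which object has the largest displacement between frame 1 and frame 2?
the cyan triangle

(moved 3.1; next 2.0)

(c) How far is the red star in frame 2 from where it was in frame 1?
2.0

The red star moved from (6.0, 4.3) to (5.3, 2.4), a distance of √(0.7² + 1.9²) ≈ 2.0.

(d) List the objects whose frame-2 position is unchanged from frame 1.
the brown star, the green star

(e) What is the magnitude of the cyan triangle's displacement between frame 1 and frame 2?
3.1

The cyan triangle moved from (6.9, 2.3) to (6.6, 5.4), a distance of √(0.3² + 3.1²) ≈ 3.1.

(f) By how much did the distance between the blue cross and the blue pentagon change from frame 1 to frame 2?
-0.8

Distance in frame 1: 7.1. Distance in frame 2: 6.3.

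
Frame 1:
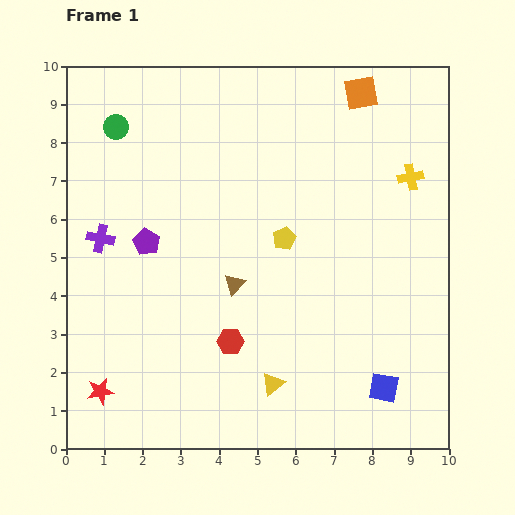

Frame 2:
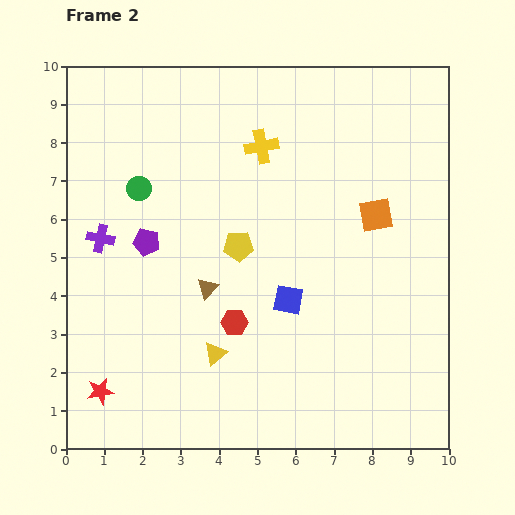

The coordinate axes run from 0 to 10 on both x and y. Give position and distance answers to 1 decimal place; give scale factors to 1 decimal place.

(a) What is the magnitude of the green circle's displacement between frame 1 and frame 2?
1.7

The green circle moved from (1.3, 8.4) to (1.9, 6.8), a distance of √(0.6² + 1.6²) ≈ 1.7.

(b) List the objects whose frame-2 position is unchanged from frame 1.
the purple cross, the red star, the purple pentagon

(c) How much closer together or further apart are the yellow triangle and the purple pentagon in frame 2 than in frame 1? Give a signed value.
-1.6

Distance in frame 1: 5.0. Distance in frame 2: 3.4.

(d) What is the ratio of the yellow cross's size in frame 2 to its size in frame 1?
1.3×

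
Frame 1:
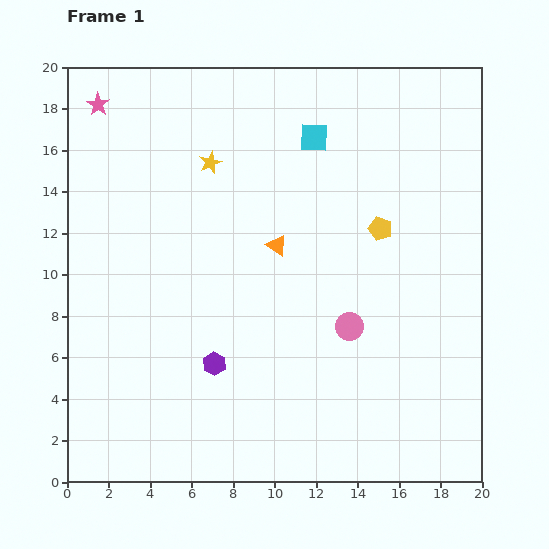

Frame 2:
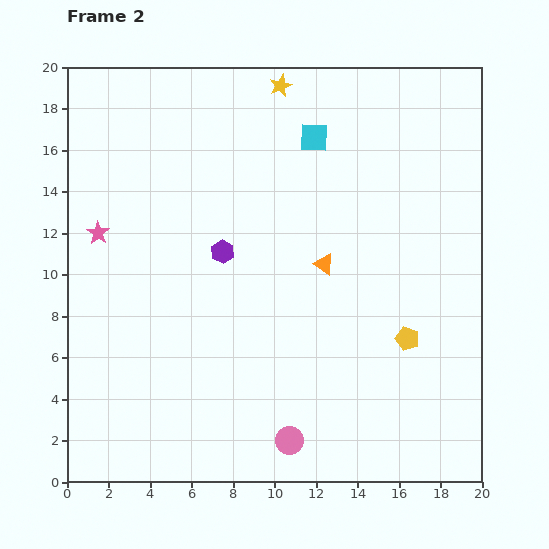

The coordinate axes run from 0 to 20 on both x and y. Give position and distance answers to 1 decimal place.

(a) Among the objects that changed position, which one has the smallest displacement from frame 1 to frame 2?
the orange triangle

(moved 2.5)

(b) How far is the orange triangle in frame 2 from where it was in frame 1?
2.5

The orange triangle moved from (10.1, 11.4) to (12.4, 10.5), a distance of √(2.3² + 0.9²) ≈ 2.5.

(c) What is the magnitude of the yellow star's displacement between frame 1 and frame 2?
5.0

The yellow star moved from (6.9, 15.4) to (10.3, 19.1), a distance of √(3.4² + 3.7²) ≈ 5.0.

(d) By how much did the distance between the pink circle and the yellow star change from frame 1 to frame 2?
+6.7

Distance in frame 1: 10.4. Distance in frame 2: 17.1.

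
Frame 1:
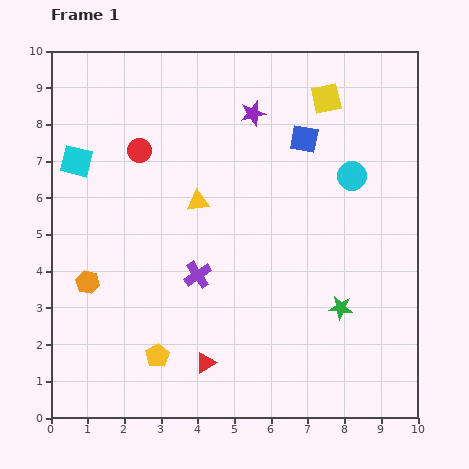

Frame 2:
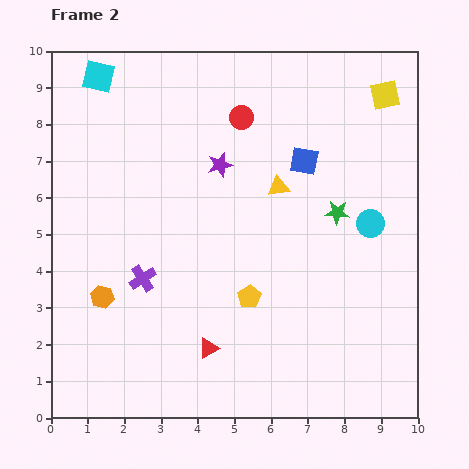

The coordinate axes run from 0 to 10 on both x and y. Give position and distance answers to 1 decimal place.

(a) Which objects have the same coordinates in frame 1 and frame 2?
none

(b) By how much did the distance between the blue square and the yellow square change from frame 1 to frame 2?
+1.5

Distance in frame 1: 1.3. Distance in frame 2: 2.8.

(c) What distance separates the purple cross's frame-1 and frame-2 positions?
1.5

The purple cross moved from (4.0, 3.9) to (2.5, 3.8), a distance of √(1.5² + 0.1²) ≈ 1.5.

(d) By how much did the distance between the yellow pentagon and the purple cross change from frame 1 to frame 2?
+0.4

Distance in frame 1: 2.5. Distance in frame 2: 2.9.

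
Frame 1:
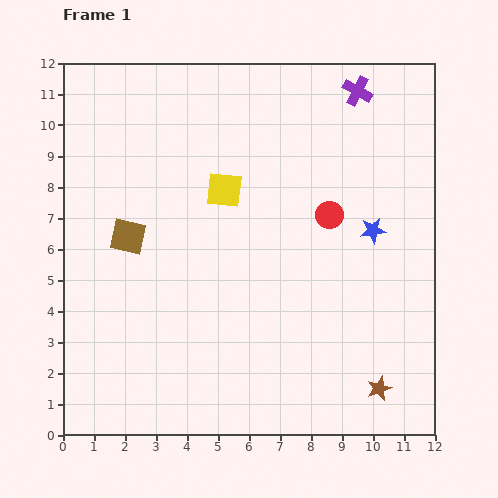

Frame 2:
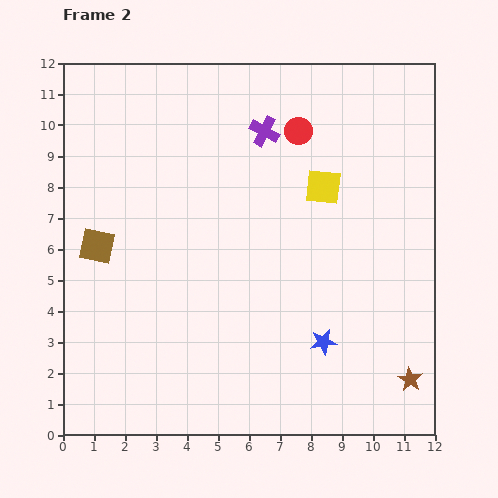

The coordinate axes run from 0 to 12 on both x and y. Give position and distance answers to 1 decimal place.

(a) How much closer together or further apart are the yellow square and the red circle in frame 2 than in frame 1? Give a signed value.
-1.5

Distance in frame 1: 3.5. Distance in frame 2: 2.0.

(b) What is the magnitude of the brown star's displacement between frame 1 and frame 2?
1.0

The brown star moved from (10.2, 1.5) to (11.2, 1.8), a distance of √(1.0² + 0.3²) ≈ 1.0.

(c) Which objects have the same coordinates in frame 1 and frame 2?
none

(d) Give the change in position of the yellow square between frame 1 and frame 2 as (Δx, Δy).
(3.2, 0.1)

The yellow square was at (5.2, 7.9) in frame 1 and (8.4, 8.0) in frame 2.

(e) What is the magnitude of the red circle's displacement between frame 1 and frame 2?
2.9

The red circle moved from (8.6, 7.1) to (7.6, 9.8), a distance of √(1.0² + 2.7²) ≈ 2.9.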